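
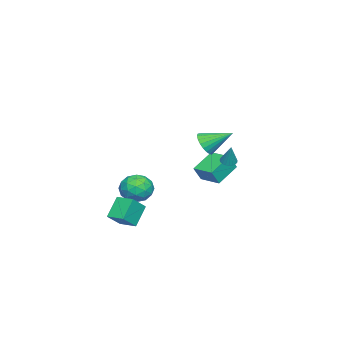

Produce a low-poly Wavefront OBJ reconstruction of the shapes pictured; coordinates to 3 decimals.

v 2.363 -3.091 -1.88
v 3.328 -3.49 -0.979
v 2.723 -1.962 -1.766
v 3.689 -2.362 -0.865
v 3.391 -3.298 -3.075
v 4.357 -3.698 -2.174
v 3.752 -2.17 -2.961
v 4.717 -2.569 -2.06
v -5.109 -0.192 -0.837
v -4.579 -0.486 0.187
v -4.463 1.183 -0.777
v -3.933 0.889 0.247
v -3.667 -0.829 -1.767
v -3.137 -1.123 -0.743
v -3.021 0.546 -1.707
v -2.491 0.252 -0.683
v -0.962 1.811 1.065
v -0.476 1.785 0.882
v -0.458 2.129 2.355
v -0.525 1.993 0.85
v -0.649 2.17 0.855
v -0.828 2.284 0.896
v -1.029 2.317 0.967
v -1.219 2.263 1.055
v -1.365 2.13 1.144
v -1.44 1.942 1.22
v -1.433 1.732 1.269
v -1.345 1.535 1.283
v -1.19 1.386 1.259
v -0.995 1.311 1.202
v -0.795 1.322 1.121
v -0.624 1.417 1.031
v -0.511 1.581 0.946
v 1.048 1.054 3.012
v 1.538 1.489 2.439
v 0.772 2.626 3.968
v 1.208 1.519 2.294
v 0.851 1.47 2.273
v 0.527 1.348 2.38
v 0.293 1.176 2.595
v 0.19 0.982 2.883
v 0.235 0.801 3.193
v 0.421 0.664 3.472
v 0.715 0.595 3.671
v 1.066 0.604 3.756
v 1.415 0.692 3.712
v 1.7 0.842 3.547
v 1.872 1.029 3.29
v 1.901 1.221 2.984
v 1.783 1.383 2.683
v -0.434 -3.267 -1.245
v 0.154 -4.08 -1.753
v -1.934 -3.8 -2.127
v -1.346 -4.613 -2.635
v -1.552 -4.674 -1.531
v -0.624 -4.345 -0.986
v -1.156 -3.535 -2.894
v -0.228 -3.206 -2.349
v -0.292 -4.246 -2.773
v -0.537 -4.95 -1.93
v -1.243 -2.93 -1.95
v -1.488 -3.634 -1.107
v -0.008 -3.627 -1.422
v -1.772 -4.253 -2.458
v -1.893 -4.289 -1.809
v -1.547 -4.767 -2.108
v -0.466 -3.782 -0.971
v -0.12 -4.26 -1.269
v -1.123 -4.609 -1.139
v -1.66 -3.62 -2.611
v -1.314 -4.098 -2.909
v -0.233 -3.113 -1.772
v 0.113 -3.591 -2.071
v -0.657 -3.271 -2.741
v 0.075 -4.202 -2.32
v -0.807 -4.516 -2.838
v -0.695 -3.882 -2.99
v -0.149 -3.688 -2.67
v -0.069 -4.616 -1.824
v -0.951 -4.929 -2.343
v -1.072 -4.965 -1.694
v -0.526 -4.772 -1.373
v -0.331 -4.714 -2.424
v -0.829 -2.951 -1.537
v -1.711 -3.264 -2.056
v -1.254 -3.108 -2.507
v -0.708 -2.915 -2.186
v -0.973 -3.364 -1.042
v -1.855 -3.678 -1.56
v -1.631 -4.192 -1.21
v -1.085 -3.998 -0.89
v -1.449 -3.166 -1.456
f 2 4 1
f 5 2 1
f 1 4 3
f 3 5 1
f 2 8 4
f 6 2 5
f 6 8 2
f 4 8 3
f 7 5 3
f 3 8 7
f 7 6 5
f 8 6 7
f 10 12 9
f 13 10 9
f 9 12 11
f 11 13 9
f 10 16 12
f 14 10 13
f 14 16 10
f 12 16 11
f 15 13 11
f 11 16 15
f 15 14 13
f 16 14 15
f 18 17 20
f 18 20 19
f 20 17 21
f 20 21 19
f 21 17 22
f 21 22 19
f 22 17 23
f 22 23 19
f 23 17 24
f 23 24 19
f 24 17 25
f 24 25 19
f 25 17 26
f 25 26 19
f 26 17 27
f 26 27 19
f 27 17 28
f 27 28 19
f 28 17 29
f 28 29 19
f 29 17 30
f 29 30 19
f 30 17 31
f 30 31 19
f 31 17 32
f 31 32 19
f 32 17 33
f 32 33 19
f 33 17 18
f 33 18 19
f 35 34 37
f 35 37 36
f 37 34 38
f 37 38 36
f 38 34 39
f 38 39 36
f 39 34 40
f 39 40 36
f 40 34 41
f 40 41 36
f 41 34 42
f 41 42 36
f 42 34 43
f 42 43 36
f 43 34 44
f 43 44 36
f 44 34 45
f 44 45 36
f 45 34 46
f 45 46 36
f 46 34 47
f 46 47 36
f 47 34 48
f 47 48 36
f 48 34 49
f 48 49 36
f 49 34 50
f 49 50 36
f 50 34 35
f 50 35 36
f 51 88 67
f 88 62 91
f 67 91 56
f 88 91 67
f 51 67 63
f 67 56 68
f 63 68 52
f 67 68 63
f 51 63 72
f 63 52 73
f 72 73 58
f 63 73 72
f 51 72 84
f 72 58 87
f 84 87 61
f 72 87 84
f 51 84 88
f 84 61 92
f 88 92 62
f 84 92 88
f 52 68 79
f 68 56 82
f 79 82 60
f 68 82 79
f 56 91 69
f 91 62 90
f 69 90 55
f 91 90 69
f 62 92 89
f 92 61 85
f 89 85 53
f 92 85 89
f 61 87 86
f 87 58 74
f 86 74 57
f 87 74 86
f 58 73 78
f 73 52 75
f 78 75 59
f 73 75 78
f 54 80 66
f 80 60 81
f 66 81 55
f 80 81 66
f 54 66 64
f 66 55 65
f 64 65 53
f 66 65 64
f 54 64 71
f 64 53 70
f 71 70 57
f 64 70 71
f 54 71 76
f 71 57 77
f 76 77 59
f 71 77 76
f 54 76 80
f 76 59 83
f 80 83 60
f 76 83 80
f 55 81 69
f 81 60 82
f 69 82 56
f 81 82 69
f 53 65 89
f 65 55 90
f 89 90 62
f 65 90 89
f 57 70 86
f 70 53 85
f 86 85 61
f 70 85 86
f 59 77 78
f 77 57 74
f 78 74 58
f 77 74 78
f 60 83 79
f 83 59 75
f 79 75 52
f 83 75 79



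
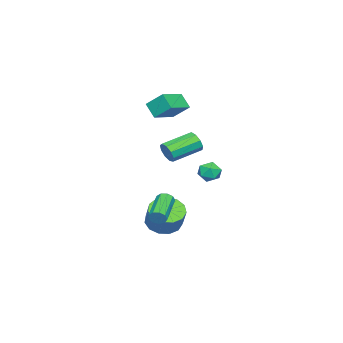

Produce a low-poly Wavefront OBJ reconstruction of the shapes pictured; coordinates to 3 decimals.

v -1.459 -2.746 0.084
v -1.118 -2.603 0.689
v -2.579 -1.532 1.262
v -2.921 -1.674 0.656
v -1.006 -2.271 0.353
v -2.467 -1.2 0.926
v -1.106 -2.161 -0.109
v -2.567 -1.089 0.464
v -1.372 -2.324 -0.481
v -2.833 -1.253 0.092
v -1.679 -2.685 -0.589
v -3.14 -1.614 -0.016
v -1.883 -3.074 -0.382
v -3.344 -2.003 0.19
v -1.889 -3.309 0.043
v -3.35 -2.238 0.615
v -1.694 -3.281 0.487
v -3.155 -2.21 1.059
v -1.39 -3.002 0.742
v -2.851 -1.931 1.315
v 1.533 -1.473 -3.769
v 2.433 -1.865 -4.082
v 3.087 -1.32 -2.883
v 2.187 -0.927 -2.571
v 2.4 -1.331 -4.307
v 3.054 -0.786 -3.108
v 2.093 -0.842 -4.361
v 2.746 -0.297 -3.163
v 1.607 -0.553 -4.228
v 2.261 -0.008 -3.029
v 1.098 -0.556 -3.949
v 1.752 -0.011 -2.75
v 0.727 -0.85 -3.613
v 1.381 -0.305 -2.414
v 0.612 -1.342 -3.327
v 1.266 -0.797 -2.128
v 0.79 -1.875 -3.181
v 1.443 -1.33 -1.982
v 1.203 -2.28 -3.222
v 1.857 -1.735 -2.023
v 1.721 -2.429 -3.437
v 2.375 -1.884 -2.238
v 2.18 -2.274 -3.757
v 2.833 -1.729 -2.559
v 1.293 1.668 -0.101
v 1.986 1.712 0.109
v 1.134 0.748 0.611
v 1.827 0.792 0.821
v 1.356 1.309 1.015
v 1.454 1.877 0.574
v 1.666 0.583 0.146
v 1.764 1.151 -0.295
v 2.216 1.041 0.262
v 2.025 1.49 0.799
v 1.095 0.97 -0.079
v 0.904 1.419 0.458
v 4.521 -0.326 -2.178
v 4.719 -0.499 -1.741
v 2.936 -0.927 -1.105
v 2.739 -0.754 -1.542
v 4.647 -0.159 -1.713
v 2.865 -0.586 -1.077
v 4.516 0.103 -1.903
v 2.734 -0.324 -1.267
v 4.388 0.164 -2.222
v 2.606 -0.263 -1.585
v 4.322 -0.004 -2.52
v 2.54 -0.432 -1.883
v 4.349 -0.323 -2.658
v 2.567 -0.751 -2.022
v 4.457 -0.644 -2.572
v 2.674 -1.071 -1.936
v 4.594 -0.816 -2.302
v 2.812 -1.243 -1.665
v 4.698 -0.759 -1.973
v 2.916 -1.186 -1.337
v -4.259 -4.262 2.723
v -4.259 -3.227 3.605
v -3.918 -3.57 1.911
v -3.919 -2.535 2.793
v -2.601 -4.605 3.127
v -2.602 -3.57 4.009
v -2.261 -3.913 2.315
v -2.261 -2.878 3.197
f 2 1 5
f 2 5 3
f 3 5 6
f 3 6 4
f 5 1 7
f 5 7 6
f 6 7 8
f 6 8 4
f 7 1 9
f 7 9 8
f 8 9 10
f 8 10 4
f 9 1 11
f 9 11 10
f 10 11 12
f 10 12 4
f 11 1 13
f 11 13 12
f 12 13 14
f 12 14 4
f 13 1 15
f 13 15 14
f 14 15 16
f 14 16 4
f 15 1 17
f 15 17 16
f 16 17 18
f 16 18 4
f 17 1 19
f 17 19 18
f 18 19 20
f 18 20 4
f 19 1 2
f 19 2 20
f 20 2 3
f 20 3 4
f 22 21 25
f 22 25 23
f 23 25 26
f 23 26 24
f 25 21 27
f 25 27 26
f 26 27 28
f 26 28 24
f 27 21 29
f 27 29 28
f 28 29 30
f 28 30 24
f 29 21 31
f 29 31 30
f 30 31 32
f 30 32 24
f 31 21 33
f 31 33 32
f 32 33 34
f 32 34 24
f 33 21 35
f 33 35 34
f 34 35 36
f 34 36 24
f 35 21 37
f 35 37 36
f 36 37 38
f 36 38 24
f 37 21 39
f 37 39 38
f 38 39 40
f 38 40 24
f 39 21 41
f 39 41 40
f 40 41 42
f 40 42 24
f 41 21 43
f 41 43 42
f 42 43 44
f 42 44 24
f 43 21 22
f 43 22 44
f 44 22 23
f 44 23 24
f 45 56 50
f 45 50 46
f 45 46 52
f 45 52 55
f 45 55 56
f 46 50 54
f 50 56 49
f 56 55 47
f 55 52 51
f 52 46 53
f 48 54 49
f 48 49 47
f 48 47 51
f 48 51 53
f 48 53 54
f 49 54 50
f 47 49 56
f 51 47 55
f 53 51 52
f 54 53 46
f 58 57 61
f 58 61 59
f 59 61 62
f 59 62 60
f 61 57 63
f 61 63 62
f 62 63 64
f 62 64 60
f 63 57 65
f 63 65 64
f 64 65 66
f 64 66 60
f 65 57 67
f 65 67 66
f 66 67 68
f 66 68 60
f 67 57 69
f 67 69 68
f 68 69 70
f 68 70 60
f 69 57 71
f 69 71 70
f 70 71 72
f 70 72 60
f 71 57 73
f 71 73 72
f 72 73 74
f 72 74 60
f 73 57 75
f 73 75 74
f 74 75 76
f 74 76 60
f 75 57 58
f 75 58 76
f 76 58 59
f 76 59 60
f 78 80 77
f 81 78 77
f 77 80 79
f 79 81 77
f 78 84 80
f 82 78 81
f 82 84 78
f 80 84 79
f 83 81 79
f 79 84 83
f 83 82 81
f 84 82 83



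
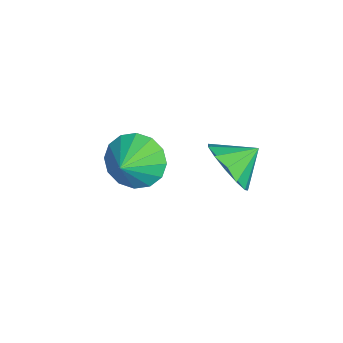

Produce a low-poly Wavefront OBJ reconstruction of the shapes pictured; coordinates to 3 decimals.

v 0.97 -2.776 -3.968
v 1.491 -2.715 -4.772
v 2.01 -3.004 -3.312
v 1.479 -2.253 -4.592
v 1.331 -1.93 -4.244
v 1.086 -1.834 -3.823
v 0.81 -1.99 -3.44
v 0.577 -2.357 -3.199
v 0.45 -2.836 -3.164
v 0.461 -3.299 -3.344
v 0.61 -3.621 -3.692
v 0.855 -3.717 -4.113
v 1.131 -3.561 -4.496
v 1.364 -3.194 -4.737
v 2.965 0.174 -1.708
v 3.651 0.2 -1.095
v 2.475 0.946 -1.192
v 3.779 0.533 -1.471
v 3.648 0.751 -1.923
v 3.301 0.787 -2.306
v 2.847 0.628 -2.499
v 2.431 0.324 -2.441
v 2.184 -0.027 -2.15
v 2.185 -0.314 -1.719
v 2.434 -0.446 -1.284
v 2.852 -0.382 -0.984
v 3.305 -0.141 -0.913
f 2 1 4
f 2 4 3
f 4 1 5
f 4 5 3
f 5 1 6
f 5 6 3
f 6 1 7
f 6 7 3
f 7 1 8
f 7 8 3
f 8 1 9
f 8 9 3
f 9 1 10
f 9 10 3
f 10 1 11
f 10 11 3
f 11 1 12
f 11 12 3
f 12 1 13
f 12 13 3
f 13 1 14
f 13 14 3
f 14 1 2
f 14 2 3
f 16 15 18
f 16 18 17
f 18 15 19
f 18 19 17
f 19 15 20
f 19 20 17
f 20 15 21
f 20 21 17
f 21 15 22
f 21 22 17
f 22 15 23
f 22 23 17
f 23 15 24
f 23 24 17
f 24 15 25
f 24 25 17
f 25 15 26
f 25 26 17
f 26 15 27
f 26 27 17
f 27 15 16
f 27 16 17



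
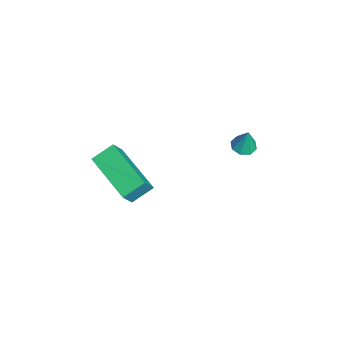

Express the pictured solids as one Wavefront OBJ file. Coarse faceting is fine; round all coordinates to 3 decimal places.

v 0.163 -2.996 1.791
v 0.722 -3.361 2.788
v -0.175 -2.139 2.294
v 0.384 -2.503 3.291
v 1.976 -1.917 1.169
v 2.535 -2.281 2.166
v 1.638 -1.059 1.672
v 2.197 -1.424 2.669
v -0.031 2.579 2.299
v 0.443 2.786 2.181
v 0.171 2.721 3.361
v 0.151 3.066 2.199
v -0.248 3.062 2.275
v -0.519 2.774 2.366
v -0.504 2.372 2.417
v -0.212 2.091 2.399
v 0.186 2.096 2.323
v 0.457 2.383 2.233
f 2 4 1
f 5 2 1
f 1 4 3
f 3 5 1
f 2 8 4
f 6 2 5
f 6 8 2
f 4 8 3
f 7 5 3
f 3 8 7
f 7 6 5
f 8 6 7
f 10 9 12
f 10 12 11
f 12 9 13
f 12 13 11
f 13 9 14
f 13 14 11
f 14 9 15
f 14 15 11
f 15 9 16
f 15 16 11
f 16 9 17
f 16 17 11
f 17 9 18
f 17 18 11
f 18 9 10
f 18 10 11



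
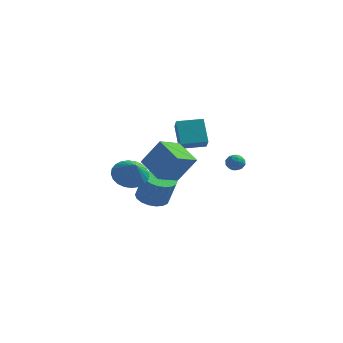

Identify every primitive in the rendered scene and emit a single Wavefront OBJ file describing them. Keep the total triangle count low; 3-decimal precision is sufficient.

v 2.651 3.927 0.747
v 3.019 4.338 0.42
v 3.321 3.162 0.54
v 3.689 3.573 0.213
v 3.639 3.625 0.85
v 3.225 4.098 0.978
v 3.115 3.402 -0.018
v 2.701 3.875 0.11
v 3.306 4.013 -0.053
v 3.629 4.151 0.483
v 2.711 3.349 0.477
v 3.034 3.487 1.013
v 2.776 4.2 0.602
v 3.564 3.3 0.358
v 3.534 3.331 0.733
v 3.75 3.572 0.54
v 2.897 4.059 0.93
v 3.114 4.3 0.737
v 3.478 3.881 0.99
v 3.226 3.2 0.223
v 3.443 3.441 0.03
v 2.59 3.928 0.42
v 2.806 4.169 0.227
v 2.862 3.619 -0.03
v 3.161 4.25 0.131
v 3.555 3.8 0.01
v 3.218 3.7 -0.126
v 2.975 3.978 -0.051
v 3.351 4.331 0.446
v 3.745 3.882 0.325
v 3.716 3.912 0.699
v 3.472 4.19 0.775
v 3.52 4.141 0.168
v 2.595 3.618 0.635
v 2.989 3.169 0.514
v 2.868 3.31 0.185
v 2.624 3.588 0.261
v 2.785 3.7 0.95
v 3.179 3.25 0.829
v 3.365 3.522 1.011
v 3.122 3.8 1.086
v 2.82 3.359 0.792
v -0.84 0.42 -1.663
v 0.001 -0.059 -2.016
v 0.601 -0.279 -0.29
v -0.24 0.2 0.063
v 0.131 0.38 -2.005
v 0.731 0.161 -0.28
v 0.068 0.827 -1.927
v 0.668 0.608 -0.201
v -0.174 1.194 -1.796
v 0.426 0.975 -0.071
v -0.548 1.407 -1.639
v 0.052 1.188 0.087
v -0.98 1.425 -1.486
v -0.38 1.205 0.239
v -1.384 1.243 -1.369
v -0.784 1.024 0.357
v -1.681 0.899 -1.31
v -1.081 0.679 0.416
v -1.811 0.459 -1.32
v -1.211 0.24 0.405
v -1.748 0.012 -1.399
v -1.148 -0.207 0.327
v -1.506 -0.355 -1.529
v -0.906 -0.574 0.196
v -1.132 -0.568 -1.687
v -0.532 -0.787 0.039
v -0.7 -0.585 -1.839
v -0.1 -0.805 -0.114
v -0.296 -0.404 -1.957
v 0.304 -0.623 -0.231
v -0.848 -3.035 1.594
v -0.145 -2.211 1.782
v -0.192 -3.845 2.686
v -0.466 -2.11 2.049
v -0.845 -2.15 2.247
v -1.224 -2.325 2.345
v -1.546 -2.609 2.329
v -1.762 -2.957 2.201
v -1.839 -3.317 1.981
v -1.765 -3.634 1.701
v -1.551 -3.86 1.405
v -1.231 -3.961 1.138
v -0.852 -3.92 0.94
v -0.473 -3.745 0.842
v -0.151 -3.462 0.858
v 0.065 -3.114 0.986
v 0.142 -2.754 1.207
v 0.068 -2.437 1.486
v -0.602 3.592 3.021
v -0.217 2.804 3.749
v 0.831 4.384 3.122
v 1.216 3.596 3.85
v 0.044 2.604 1.61
v 0.429 1.816 2.338
v 1.477 3.396 1.711
v 1.862 2.608 2.439
v 1.657 -5.23 2.435
v 0.299 -4.314 3.204
v 2.284 -3.808 1.85
v 0.926 -2.892 2.619
v 2.714 -5.028 4.061
v 1.356 -4.112 4.83
v 3.341 -3.606 3.476
v 1.983 -2.69 4.245
f 1 38 17
f 38 12 41
f 17 41 6
f 38 41 17
f 1 17 13
f 17 6 18
f 13 18 2
f 17 18 13
f 1 13 22
f 13 2 23
f 22 23 8
f 13 23 22
f 1 22 34
f 22 8 37
f 34 37 11
f 22 37 34
f 1 34 38
f 34 11 42
f 38 42 12
f 34 42 38
f 2 18 29
f 18 6 32
f 29 32 10
f 18 32 29
f 6 41 19
f 41 12 40
f 19 40 5
f 41 40 19
f 12 42 39
f 42 11 35
f 39 35 3
f 42 35 39
f 11 37 36
f 37 8 24
f 36 24 7
f 37 24 36
f 8 23 28
f 23 2 25
f 28 25 9
f 23 25 28
f 4 30 16
f 30 10 31
f 16 31 5
f 30 31 16
f 4 16 14
f 16 5 15
f 14 15 3
f 16 15 14
f 4 14 21
f 14 3 20
f 21 20 7
f 14 20 21
f 4 21 26
f 21 7 27
f 26 27 9
f 21 27 26
f 4 26 30
f 26 9 33
f 30 33 10
f 26 33 30
f 5 31 19
f 31 10 32
f 19 32 6
f 31 32 19
f 3 15 39
f 15 5 40
f 39 40 12
f 15 40 39
f 7 20 36
f 20 3 35
f 36 35 11
f 20 35 36
f 9 27 28
f 27 7 24
f 28 24 8
f 27 24 28
f 10 33 29
f 33 9 25
f 29 25 2
f 33 25 29
f 44 43 47
f 44 47 45
f 45 47 48
f 45 48 46
f 47 43 49
f 47 49 48
f 48 49 50
f 48 50 46
f 49 43 51
f 49 51 50
f 50 51 52
f 50 52 46
f 51 43 53
f 51 53 52
f 52 53 54
f 52 54 46
f 53 43 55
f 53 55 54
f 54 55 56
f 54 56 46
f 55 43 57
f 55 57 56
f 56 57 58
f 56 58 46
f 57 43 59
f 57 59 58
f 58 59 60
f 58 60 46
f 59 43 61
f 59 61 60
f 60 61 62
f 60 62 46
f 61 43 63
f 61 63 62
f 62 63 64
f 62 64 46
f 63 43 65
f 63 65 64
f 64 65 66
f 64 66 46
f 65 43 67
f 65 67 66
f 66 67 68
f 66 68 46
f 67 43 69
f 67 69 68
f 68 69 70
f 68 70 46
f 69 43 71
f 69 71 70
f 70 71 72
f 70 72 46
f 71 43 44
f 71 44 72
f 72 44 45
f 72 45 46
f 74 73 76
f 74 76 75
f 76 73 77
f 76 77 75
f 77 73 78
f 77 78 75
f 78 73 79
f 78 79 75
f 79 73 80
f 79 80 75
f 80 73 81
f 80 81 75
f 81 73 82
f 81 82 75
f 82 73 83
f 82 83 75
f 83 73 84
f 83 84 75
f 84 73 85
f 84 85 75
f 85 73 86
f 85 86 75
f 86 73 87
f 86 87 75
f 87 73 88
f 87 88 75
f 88 73 89
f 88 89 75
f 89 73 90
f 89 90 75
f 90 73 74
f 90 74 75
f 92 94 91
f 95 92 91
f 91 94 93
f 93 95 91
f 92 98 94
f 96 92 95
f 96 98 92
f 94 98 93
f 97 95 93
f 93 98 97
f 97 96 95
f 98 96 97
f 100 102 99
f 103 100 99
f 99 102 101
f 101 103 99
f 100 106 102
f 104 100 103
f 104 106 100
f 102 106 101
f 105 103 101
f 101 106 105
f 105 104 103
f 106 104 105



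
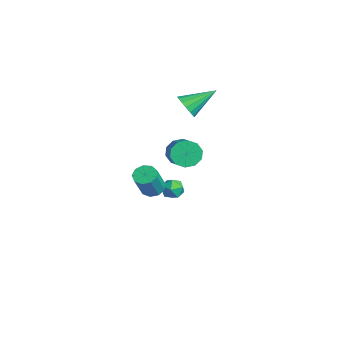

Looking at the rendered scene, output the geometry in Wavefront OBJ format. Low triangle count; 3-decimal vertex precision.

v -3.839 1.275 2.759
v -3.366 1.62 2.129
v -3.801 3.085 3.781
v -3.788 1.696 2.011
v -4.224 1.659 2.093
v -4.557 1.519 2.353
v -4.698 1.314 2.722
v -4.608 1.098 3.101
v -4.313 0.929 3.388
v -3.891 0.853 3.507
v -3.455 0.89 3.425
v -3.122 1.03 3.165
v -2.981 1.235 2.796
v -3.07 1.451 2.417
v 3.16 -3 1.39
v 3.641 -2.505 1.396
v 4.281 -3.145 2.917
v 3.8 -3.64 2.91
v 3.253 -2.356 1.621
v 3.893 -2.997 3.142
v 2.822 -2.509 1.738
v 3.462 -3.15 3.259
v 2.549 -2.891 1.692
v 3.189 -3.532 3.213
v 2.562 -3.324 1.504
v 3.202 -3.965 3.025
v 2.855 -3.605 1.263
v 3.495 -4.246 2.784
v 3.29 -3.603 1.081
v 3.93 -4.244 2.602
v 3.664 -3.318 1.043
v 4.305 -3.959 2.564
v 3.803 -2.885 1.167
v 4.443 -3.525 2.688
v -0.567 -0.115 1.258
v -0.127 0.23 0.54
v 1.286 0.02 1.303
v 0.847 -0.325 2.022
v -0.252 0.654 0.887
v 1.161 0.444 1.651
v -0.497 0.785 1.376
v 0.917 0.574 2.14
v -0.768 0.572 1.82
v 0.645 0.361 2.584
v -0.963 0.096 2.05
v 0.45 -0.114 2.813
v -1.006 -0.46 1.977
v 0.407 -0.67 2.74
v -0.881 -0.884 1.629
v 0.532 -1.094 2.393
v -0.637 -1.014 1.14
v 0.777 -1.225 1.904
v -0.365 -0.801 0.696
v 1.048 -1.012 1.46
v -0.17 -0.326 0.467
v 1.243 -0.536 1.23
v -1.668 0.224 -1.86
v -1.258 0.283 -2.506
v -1.482 -1.003 -1.854
v -1.072 -0.944 -2.5
v -0.796 -0.659 -1.843
v -0.911 0.099 -1.847
v -1.829 -0.819 -2.513
v -1.944 -0.061 -2.517
v -1.358 -0.362 -2.91
v -0.719 -0.263 -2.496
v -2.021 -0.457 -1.864
v -1.382 -0.358 -1.45
f 2 1 4
f 2 4 3
f 4 1 5
f 4 5 3
f 5 1 6
f 5 6 3
f 6 1 7
f 6 7 3
f 7 1 8
f 7 8 3
f 8 1 9
f 8 9 3
f 9 1 10
f 9 10 3
f 10 1 11
f 10 11 3
f 11 1 12
f 11 12 3
f 12 1 13
f 12 13 3
f 13 1 14
f 13 14 3
f 14 1 2
f 14 2 3
f 16 15 19
f 16 19 17
f 17 19 20
f 17 20 18
f 19 15 21
f 19 21 20
f 20 21 22
f 20 22 18
f 21 15 23
f 21 23 22
f 22 23 24
f 22 24 18
f 23 15 25
f 23 25 24
f 24 25 26
f 24 26 18
f 25 15 27
f 25 27 26
f 26 27 28
f 26 28 18
f 27 15 29
f 27 29 28
f 28 29 30
f 28 30 18
f 29 15 31
f 29 31 30
f 30 31 32
f 30 32 18
f 31 15 33
f 31 33 32
f 32 33 34
f 32 34 18
f 33 15 16
f 33 16 34
f 34 16 17
f 34 17 18
f 36 35 39
f 36 39 37
f 37 39 40
f 37 40 38
f 39 35 41
f 39 41 40
f 40 41 42
f 40 42 38
f 41 35 43
f 41 43 42
f 42 43 44
f 42 44 38
f 43 35 45
f 43 45 44
f 44 45 46
f 44 46 38
f 45 35 47
f 45 47 46
f 46 47 48
f 46 48 38
f 47 35 49
f 47 49 48
f 48 49 50
f 48 50 38
f 49 35 51
f 49 51 50
f 50 51 52
f 50 52 38
f 51 35 53
f 51 53 52
f 52 53 54
f 52 54 38
f 53 35 55
f 53 55 54
f 54 55 56
f 54 56 38
f 55 35 36
f 55 36 56
f 56 36 37
f 56 37 38
f 57 68 62
f 57 62 58
f 57 58 64
f 57 64 67
f 57 67 68
f 58 62 66
f 62 68 61
f 68 67 59
f 67 64 63
f 64 58 65
f 60 66 61
f 60 61 59
f 60 59 63
f 60 63 65
f 60 65 66
f 61 66 62
f 59 61 68
f 63 59 67
f 65 63 64
f 66 65 58



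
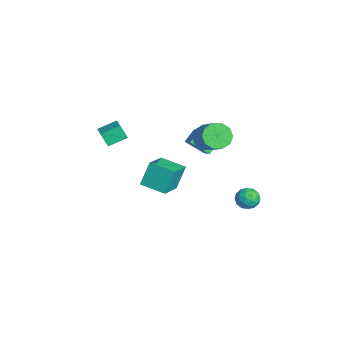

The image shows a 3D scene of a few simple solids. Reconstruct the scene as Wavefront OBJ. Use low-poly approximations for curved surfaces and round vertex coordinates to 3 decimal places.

v 0.423 1.645 2.965
v 0.983 1.797 2.252
v 2.518 2.006 3.501
v 1.957 1.855 4.215
v 0.776 2.298 2.422
v 2.311 2.507 3.671
v 0.434 2.55 2.8
v 1.969 2.759 4.049
v 0.088 2.457 3.241
v 1.622 2.666 4.49
v -0.131 2.053 3.577
v 1.404 2.262 4.826
v -0.138 1.494 3.679
v 1.397 1.703 4.928
v 0.069 0.993 3.509
v 1.604 1.202 4.758
v 0.411 0.741 3.131
v 1.946 0.95 4.38
v 0.758 0.834 2.69
v 2.292 1.043 3.939
v 0.976 1.238 2.354
v 2.511 1.447 3.603
v -4.283 -3.947 1.17
v -3.04 -3.994 1.641
v -4.415 -2.73 1.638
v -3.172 -2.777 2.109
v -3.928 -3.563 0.271
v -2.685 -3.61 0.742
v -4.06 -2.346 0.739
v -2.817 -2.393 1.21
v 3.21 3.086 0.107
v 3.644 3.577 0.526
v 4.236 2.723 -0.526
v 4.67 3.214 -0.107
v 4.359 2.585 0.229
v 3.725 2.809 0.621
v 4.155 3.491 -0.621
v 3.521 3.715 -0.229
v 4.228 3.827 0.077
v 4.353 3.267 0.602
v 3.527 3.033 -0.602
v 3.652 2.473 -0.077
v 3.337 3.364 0.372
v 4.543 2.936 -0.372
v 4.36 2.566 -0.175
v 4.615 2.855 0.072
v 3.385 2.912 0.427
v 3.639 3.201 0.674
v 4.06 2.617 0.5
v 4.241 3.099 -0.674
v 4.495 3.388 -0.427
v 3.265 3.445 -0.072
v 3.52 3.734 0.175
v 3.82 3.683 -0.5
v 3.935 3.799 0.355
v 4.538 3.586 -0.017
v 4.236 3.748 -0.32
v 3.863 3.881 -0.09
v 4.009 3.47 0.664
v 4.612 3.257 0.291
v 4.429 2.887 0.489
v 4.056 3.019 0.719
v 4.352 3.617 0.399
v 3.268 3.043 -0.291
v 3.871 2.83 -0.664
v 3.824 3.281 -0.719
v 3.451 3.413 -0.489
v 3.342 2.714 0.017
v 3.945 2.501 -0.355
v 4.017 2.419 0.09
v 3.644 2.552 0.32
v 3.528 2.683 -0.399
v -3.109 -1.628 -3.479
v -3.563 -0.926 -1.931
v -4.689 -0.559 -4.427
v -5.143 0.143 -2.878
v -2.057 -0.323 -3.762
v -2.511 0.379 -2.213
v -3.637 0.746 -4.709
v -4.091 1.448 -3.161
v -3.999 1.352 -0.688
v -4.512 2.048 -0.092
v -3.636 2.47 -1.683
v -4.149 3.166 -1.087
v -3.251 1.514 -0.233
v -3.764 2.21 0.363
v -2.888 2.632 -1.228
v -3.401 3.328 -0.632
f 2 1 5
f 2 5 3
f 3 5 6
f 3 6 4
f 5 1 7
f 5 7 6
f 6 7 8
f 6 8 4
f 7 1 9
f 7 9 8
f 8 9 10
f 8 10 4
f 9 1 11
f 9 11 10
f 10 11 12
f 10 12 4
f 11 1 13
f 11 13 12
f 12 13 14
f 12 14 4
f 13 1 15
f 13 15 14
f 14 15 16
f 14 16 4
f 15 1 17
f 15 17 16
f 16 17 18
f 16 18 4
f 17 1 19
f 17 19 18
f 18 19 20
f 18 20 4
f 19 1 21
f 19 21 20
f 20 21 22
f 20 22 4
f 21 1 2
f 21 2 22
f 22 2 3
f 22 3 4
f 24 26 23
f 27 24 23
f 23 26 25
f 25 27 23
f 24 30 26
f 28 24 27
f 28 30 24
f 26 30 25
f 29 27 25
f 25 30 29
f 29 28 27
f 30 28 29
f 31 68 47
f 68 42 71
f 47 71 36
f 68 71 47
f 31 47 43
f 47 36 48
f 43 48 32
f 47 48 43
f 31 43 52
f 43 32 53
f 52 53 38
f 43 53 52
f 31 52 64
f 52 38 67
f 64 67 41
f 52 67 64
f 31 64 68
f 64 41 72
f 68 72 42
f 64 72 68
f 32 48 59
f 48 36 62
f 59 62 40
f 48 62 59
f 36 71 49
f 71 42 70
f 49 70 35
f 71 70 49
f 42 72 69
f 72 41 65
f 69 65 33
f 72 65 69
f 41 67 66
f 67 38 54
f 66 54 37
f 67 54 66
f 38 53 58
f 53 32 55
f 58 55 39
f 53 55 58
f 34 60 46
f 60 40 61
f 46 61 35
f 60 61 46
f 34 46 44
f 46 35 45
f 44 45 33
f 46 45 44
f 34 44 51
f 44 33 50
f 51 50 37
f 44 50 51
f 34 51 56
f 51 37 57
f 56 57 39
f 51 57 56
f 34 56 60
f 56 39 63
f 60 63 40
f 56 63 60
f 35 61 49
f 61 40 62
f 49 62 36
f 61 62 49
f 33 45 69
f 45 35 70
f 69 70 42
f 45 70 69
f 37 50 66
f 50 33 65
f 66 65 41
f 50 65 66
f 39 57 58
f 57 37 54
f 58 54 38
f 57 54 58
f 40 63 59
f 63 39 55
f 59 55 32
f 63 55 59
f 74 76 73
f 77 74 73
f 73 76 75
f 75 77 73
f 74 80 76
f 78 74 77
f 78 80 74
f 76 80 75
f 79 77 75
f 75 80 79
f 79 78 77
f 80 78 79
f 82 84 81
f 85 82 81
f 81 84 83
f 83 85 81
f 82 88 84
f 86 82 85
f 86 88 82
f 84 88 83
f 87 85 83
f 83 88 87
f 87 86 85
f 88 86 87



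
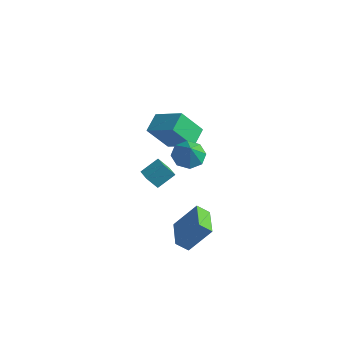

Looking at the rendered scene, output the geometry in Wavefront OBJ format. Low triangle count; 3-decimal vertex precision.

v -3.407 0.909 -4.62
v -3.827 0.399 -3.679
v -2.959 1.934 -3.864
v -3.379 1.423 -2.923
v -2.581 0.457 -4.497
v -3.001 -0.054 -3.556
v -2.133 1.481 -3.741
v -2.553 0.971 -2.8
v -0.931 -2.356 3.146
v 0.837 -2.267 4.056
v -1.255 -1.221 3.665
v 0.512 -1.132 4.576
v -0.192 -1.448 1.624
v 1.575 -1.359 2.535
v -0.517 -0.313 2.144
v 1.251 -0.224 3.054
v 2.07 -2.572 -3.686
v 1.541 -3.041 -3.098
v 2.962 -1.67 -2.166
v 2.432 -2.139 -1.577
v 3.388 -3.981 -3.623
v 2.858 -4.45 -3.034
v 4.279 -3.079 -2.102
v 3.75 -3.548 -1.514
v 2.551 -3.011 3.353
v 3.41 -2.93 2.981
v 3.089 -3.509 4.487
v 3.208 -2.339 3.337
v 2.62 -2.141 3.702
v 1.992 -2.453 3.863
v 1.692 -3.092 3.725
v 1.895 -3.684 3.369
v 2.482 -3.882 3.004
v 3.11 -3.569 2.843
f 2 4 1
f 5 2 1
f 1 4 3
f 3 5 1
f 2 8 4
f 6 2 5
f 6 8 2
f 4 8 3
f 7 5 3
f 3 8 7
f 7 6 5
f 8 6 7
f 10 12 9
f 13 10 9
f 9 12 11
f 11 13 9
f 10 16 12
f 14 10 13
f 14 16 10
f 12 16 11
f 15 13 11
f 11 16 15
f 15 14 13
f 16 14 15
f 18 20 17
f 21 18 17
f 17 20 19
f 19 21 17
f 18 24 20
f 22 18 21
f 22 24 18
f 20 24 19
f 23 21 19
f 19 24 23
f 23 22 21
f 24 22 23
f 26 25 28
f 26 28 27
f 28 25 29
f 28 29 27
f 29 25 30
f 29 30 27
f 30 25 31
f 30 31 27
f 31 25 32
f 31 32 27
f 32 25 33
f 32 33 27
f 33 25 34
f 33 34 27
f 34 25 26
f 34 26 27



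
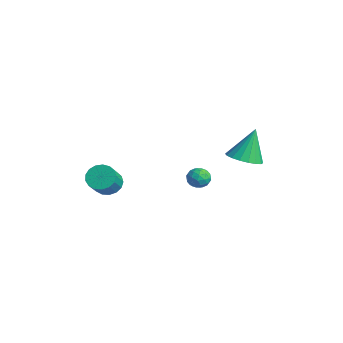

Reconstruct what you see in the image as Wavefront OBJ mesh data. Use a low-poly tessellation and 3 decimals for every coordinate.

v 2.677 -0.123 -1.014
v 3.262 0.06 -1.166
v 3.058 -0.94 -0.534
v 3.643 -0.757 -0.686
v 3.306 -0.425 -0.268
v 3.071 0.08 -0.565
v 3.249 -0.96 -1.135
v 3.014 -0.455 -1.432
v 3.615 -0.457 -1.241
v 3.65 -0.126 -0.705
v 2.67 -0.754 -0.995
v 2.705 -0.423 -0.459
v 2.936 0.04 -1.132
v 3.384 -0.92 -0.568
v 3.186 -0.725 -0.323
v 3.53 -0.617 -0.412
v 2.824 0.052 -0.778
v 3.167 0.16 -0.868
v 3.194 -0.125 -0.34
v 3.153 -1.04 -0.832
v 3.496 -0.932 -0.922
v 2.79 -0.263 -1.288
v 3.134 -0.155 -1.377
v 3.126 -0.755 -1.36
v 3.487 -0.156 -1.265
v 3.711 -0.636 -0.983
v 3.48 -0.756 -1.247
v 3.341 -0.459 -1.422
v 3.508 0.038 -0.95
v 3.732 -0.442 -0.668
v 3.534 -0.247 -0.423
v 3.396 0.05 -0.597
v 3.716 -0.266 -0.994
v 2.588 -0.438 -1.032
v 2.812 -0.918 -0.75
v 2.924 -0.93 -1.103
v 2.786 -0.633 -1.277
v 2.609 -0.244 -0.717
v 2.833 -0.724 -0.435
v 2.979 -0.421 -0.278
v 2.84 -0.124 -0.453
v 2.604 -0.614 -0.706
v -1.111 -3.159 -2.693
v -0.816 -3.621 -3.248
v -0.094 -4.343 -2.261
v -0.389 -3.881 -1.707
v -0.569 -3.342 -3.224
v 0.153 -4.064 -2.237
v -0.447 -3.02 -3.078
v 0.275 -3.743 -2.092
v -0.477 -2.731 -2.844
v 0.245 -3.453 -1.858
v -0.652 -2.539 -2.576
v 0.07 -3.262 -1.589
v -0.932 -2.49 -2.334
v -0.21 -3.212 -1.348
v -1.253 -2.594 -2.175
v -0.531 -3.316 -1.189
v -1.542 -2.827 -2.134
v -0.82 -3.549 -1.148
v -1.732 -3.136 -2.222
v -1.01 -3.858 -1.235
v -1.78 -3.45 -2.417
v -1.058 -4.173 -1.431
v -1.674 -3.698 -2.676
v -0.952 -4.421 -1.69
v -1.44 -3.822 -2.939
v -0.718 -4.545 -1.952
v -1.13 -3.794 -3.145
v -0.408 -4.517 -2.159
v 2.032 2.69 -0.955
v 2.983 2.798 -0.88
v 1.808 3.45 0.795
v 2.859 3.167 -1.056
v 2.571 3.442 -1.212
v 2.176 3.568 -1.317
v 1.753 3.52 -1.35
v 1.385 3.307 -1.305
v 1.145 2.973 -1.191
v 1.081 2.583 -1.029
v 1.205 2.214 -0.854
v 1.493 1.939 -0.698
v 1.887 1.813 -0.593
v 2.311 1.861 -0.559
v 2.679 2.074 -0.604
v 2.919 2.408 -0.719
f 1 38 17
f 38 12 41
f 17 41 6
f 38 41 17
f 1 17 13
f 17 6 18
f 13 18 2
f 17 18 13
f 1 13 22
f 13 2 23
f 22 23 8
f 13 23 22
f 1 22 34
f 22 8 37
f 34 37 11
f 22 37 34
f 1 34 38
f 34 11 42
f 38 42 12
f 34 42 38
f 2 18 29
f 18 6 32
f 29 32 10
f 18 32 29
f 6 41 19
f 41 12 40
f 19 40 5
f 41 40 19
f 12 42 39
f 42 11 35
f 39 35 3
f 42 35 39
f 11 37 36
f 37 8 24
f 36 24 7
f 37 24 36
f 8 23 28
f 23 2 25
f 28 25 9
f 23 25 28
f 4 30 16
f 30 10 31
f 16 31 5
f 30 31 16
f 4 16 14
f 16 5 15
f 14 15 3
f 16 15 14
f 4 14 21
f 14 3 20
f 21 20 7
f 14 20 21
f 4 21 26
f 21 7 27
f 26 27 9
f 21 27 26
f 4 26 30
f 26 9 33
f 30 33 10
f 26 33 30
f 5 31 19
f 31 10 32
f 19 32 6
f 31 32 19
f 3 15 39
f 15 5 40
f 39 40 12
f 15 40 39
f 7 20 36
f 20 3 35
f 36 35 11
f 20 35 36
f 9 27 28
f 27 7 24
f 28 24 8
f 27 24 28
f 10 33 29
f 33 9 25
f 29 25 2
f 33 25 29
f 44 43 47
f 44 47 45
f 45 47 48
f 45 48 46
f 47 43 49
f 47 49 48
f 48 49 50
f 48 50 46
f 49 43 51
f 49 51 50
f 50 51 52
f 50 52 46
f 51 43 53
f 51 53 52
f 52 53 54
f 52 54 46
f 53 43 55
f 53 55 54
f 54 55 56
f 54 56 46
f 55 43 57
f 55 57 56
f 56 57 58
f 56 58 46
f 57 43 59
f 57 59 58
f 58 59 60
f 58 60 46
f 59 43 61
f 59 61 60
f 60 61 62
f 60 62 46
f 61 43 63
f 61 63 62
f 62 63 64
f 62 64 46
f 63 43 65
f 63 65 64
f 64 65 66
f 64 66 46
f 65 43 67
f 65 67 66
f 66 67 68
f 66 68 46
f 67 43 69
f 67 69 68
f 68 69 70
f 68 70 46
f 69 43 44
f 69 44 70
f 70 44 45
f 70 45 46
f 72 71 74
f 72 74 73
f 74 71 75
f 74 75 73
f 75 71 76
f 75 76 73
f 76 71 77
f 76 77 73
f 77 71 78
f 77 78 73
f 78 71 79
f 78 79 73
f 79 71 80
f 79 80 73
f 80 71 81
f 80 81 73
f 81 71 82
f 81 82 73
f 82 71 83
f 82 83 73
f 83 71 84
f 83 84 73
f 84 71 85
f 84 85 73
f 85 71 86
f 85 86 73
f 86 71 72
f 86 72 73



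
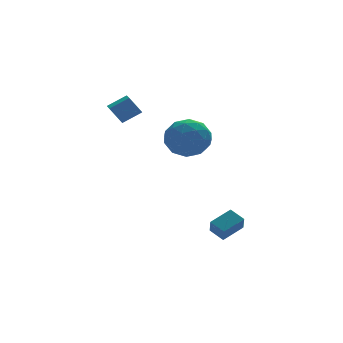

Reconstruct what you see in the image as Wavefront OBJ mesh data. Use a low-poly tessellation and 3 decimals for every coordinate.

v -0.183 3.484 2.279
v -0.746 3.668 3.182
v -0.053 4.3 2.194
v -0.616 4.483 3.098
v 0.756 3.397 2.882
v 0.193 3.58 3.786
v 0.886 4.212 2.798
v 0.323 4.396 3.701
v 1.727 1.148 0.916
v 2.254 1.888 1.665
v 1.926 -0.268 2.175
v 2.453 0.472 2.924
v 1.305 0.59 2.688
v 1.182 1.466 1.91
v 2.998 0.154 1.93
v 2.875 1.03 1.152
v 3.039 1.274 2.292
v 1.992 1.544 2.761
v 2.188 0.076 1.079
v 1.141 0.346 1.548
v 1.973 1.642 1.18
v 2.207 -0.022 2.66
v 1.532 0.047 2.521
v 1.842 0.482 2.962
v 1.343 1.394 1.324
v 1.652 1.829 1.764
v 1.095 1.066 2.365
v 2.528 -0.209 2.076
v 2.837 0.226 2.516
v 2.338 1.138 0.878
v 2.648 1.573 1.319
v 3.085 0.554 1.475
v 2.744 1.717 1.989
v 2.861 0.884 2.729
v 3.181 0.698 2.145
v 3.109 1.212 1.687
v 2.129 1.875 2.264
v 2.246 1.043 3.004
v 1.571 1.112 2.866
v 1.499 1.627 2.408
v 2.59 1.514 2.633
v 1.934 0.577 0.836
v 2.051 -0.255 1.576
v 2.681 -0.007 1.432
v 2.609 0.508 0.974
v 1.319 0.736 1.111
v 1.436 -0.097 1.851
v 1.071 0.408 2.153
v 0.999 0.922 1.695
v 1.59 0.106 1.207
v 3.106 -1.144 -3.905
v 2.941 -1.662 -3.162
v 2.709 -0.461 -3.517
v 2.544 -0.979 -2.775
v 4.216 -0.781 -3.405
v 4.051 -1.299 -2.663
v 3.819 -0.098 -3.018
v 3.654 -0.616 -2.275
f 2 4 1
f 5 2 1
f 1 4 3
f 3 5 1
f 2 8 4
f 6 2 5
f 6 8 2
f 4 8 3
f 7 5 3
f 3 8 7
f 7 6 5
f 8 6 7
f 9 46 25
f 46 20 49
f 25 49 14
f 46 49 25
f 9 25 21
f 25 14 26
f 21 26 10
f 25 26 21
f 9 21 30
f 21 10 31
f 30 31 16
f 21 31 30
f 9 30 42
f 30 16 45
f 42 45 19
f 30 45 42
f 9 42 46
f 42 19 50
f 46 50 20
f 42 50 46
f 10 26 37
f 26 14 40
f 37 40 18
f 26 40 37
f 14 49 27
f 49 20 48
f 27 48 13
f 49 48 27
f 20 50 47
f 50 19 43
f 47 43 11
f 50 43 47
f 19 45 44
f 45 16 32
f 44 32 15
f 45 32 44
f 16 31 36
f 31 10 33
f 36 33 17
f 31 33 36
f 12 38 24
f 38 18 39
f 24 39 13
f 38 39 24
f 12 24 22
f 24 13 23
f 22 23 11
f 24 23 22
f 12 22 29
f 22 11 28
f 29 28 15
f 22 28 29
f 12 29 34
f 29 15 35
f 34 35 17
f 29 35 34
f 12 34 38
f 34 17 41
f 38 41 18
f 34 41 38
f 13 39 27
f 39 18 40
f 27 40 14
f 39 40 27
f 11 23 47
f 23 13 48
f 47 48 20
f 23 48 47
f 15 28 44
f 28 11 43
f 44 43 19
f 28 43 44
f 17 35 36
f 35 15 32
f 36 32 16
f 35 32 36
f 18 41 37
f 41 17 33
f 37 33 10
f 41 33 37
f 52 54 51
f 55 52 51
f 51 54 53
f 53 55 51
f 52 58 54
f 56 52 55
f 56 58 52
f 54 58 53
f 57 55 53
f 53 58 57
f 57 56 55
f 58 56 57



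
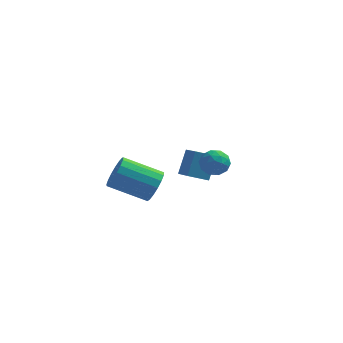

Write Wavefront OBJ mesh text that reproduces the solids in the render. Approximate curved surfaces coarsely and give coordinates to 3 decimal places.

v 1.542 2.782 -2.563
v 1.813 3.577 -1.393
v 0.941 4.204 -3.388
v 1.212 4.998 -2.218
v 2.508 2.982 -2.922
v 2.779 3.776 -1.752
v 1.907 4.403 -3.747
v 2.178 5.198 -2.577
v 0.643 -1.466 -0.544
v 0.955 -1.897 0.118
v -0.81 -1.906 0.946
v -1.123 -1.474 0.284
v 1.003 -1.508 0.225
v -0.762 -1.516 1.053
v 0.969 -1.108 0.155
v -0.797 -1.117 0.983
v 0.859 -0.791 -0.075
v -0.906 -0.8 0.753
v 0.7 -0.628 -0.412
v -1.065 -0.637 0.416
v 0.528 -0.657 -0.779
v -1.237 -0.666 0.048
v 0.382 -0.871 -1.093
v -1.383 -0.88 -0.265
v 0.296 -1.222 -1.281
v -1.469 -1.23 -0.453
v 0.289 -1.628 -1.3
v -1.476 -1.637 -0.472
v 0.363 -1.997 -1.146
v -1.402 -2.006 -0.318
v 0.501 -2.245 -0.854
v -1.264 -2.253 -0.026
v 0.672 -2.313 -0.491
v -1.094 -2.322 0.337
v 0.836 -2.188 -0.14
v -0.93 -2.197 0.688
v 2.536 -0.596 0.809
v 3.088 -0.383 0.389
v 3.212 -1.437 1.271
v 3.764 -1.224 0.851
v 3.534 -0.798 1.392
v 3.116 -0.279 1.106
v 3.184 -1.541 0.554
v 2.766 -1.022 0.268
v 3.488 -0.967 0.231
v 3.705 -0.508 0.749
v 2.595 -1.312 0.911
v 2.812 -0.853 1.429
v 2.752 -0.416 0.558
v 3.548 -1.404 1.102
v 3.413 -1.154 1.42
v 3.737 -1.028 1.173
v 2.769 -0.355 0.98
v 3.093 -0.229 0.733
v 3.356 -0.473 1.323
v 3.207 -1.591 0.927
v 3.531 -1.465 0.68
v 2.563 -0.792 0.487
v 2.887 -0.666 0.24
v 2.944 -1.347 0.337
v 3.312 -0.634 0.219
v 3.71 -1.128 0.491
v 3.369 -1.315 0.316
v 3.123 -1.009 0.148
v 3.439 -0.364 0.523
v 3.837 -0.858 0.795
v 3.702 -0.608 1.113
v 3.456 -0.302 0.945
v 3.675 -0.707 0.431
v 2.463 -0.962 0.865
v 2.861 -1.456 1.137
v 2.844 -1.518 0.715
v 2.598 -1.212 0.547
v 2.59 -0.692 1.169
v 2.988 -1.186 1.441
v 3.177 -0.811 1.512
v 2.931 -0.505 1.344
v 2.625 -1.113 1.229
f 2 4 1
f 5 2 1
f 1 4 3
f 3 5 1
f 2 8 4
f 6 2 5
f 6 8 2
f 4 8 3
f 7 5 3
f 3 8 7
f 7 6 5
f 8 6 7
f 10 9 13
f 10 13 11
f 11 13 14
f 11 14 12
f 13 9 15
f 13 15 14
f 14 15 16
f 14 16 12
f 15 9 17
f 15 17 16
f 16 17 18
f 16 18 12
f 17 9 19
f 17 19 18
f 18 19 20
f 18 20 12
f 19 9 21
f 19 21 20
f 20 21 22
f 20 22 12
f 21 9 23
f 21 23 22
f 22 23 24
f 22 24 12
f 23 9 25
f 23 25 24
f 24 25 26
f 24 26 12
f 25 9 27
f 25 27 26
f 26 27 28
f 26 28 12
f 27 9 29
f 27 29 28
f 28 29 30
f 28 30 12
f 29 9 31
f 29 31 30
f 30 31 32
f 30 32 12
f 31 9 33
f 31 33 32
f 32 33 34
f 32 34 12
f 33 9 35
f 33 35 34
f 34 35 36
f 34 36 12
f 35 9 10
f 35 10 36
f 36 10 11
f 36 11 12
f 37 74 53
f 74 48 77
f 53 77 42
f 74 77 53
f 37 53 49
f 53 42 54
f 49 54 38
f 53 54 49
f 37 49 58
f 49 38 59
f 58 59 44
f 49 59 58
f 37 58 70
f 58 44 73
f 70 73 47
f 58 73 70
f 37 70 74
f 70 47 78
f 74 78 48
f 70 78 74
f 38 54 65
f 54 42 68
f 65 68 46
f 54 68 65
f 42 77 55
f 77 48 76
f 55 76 41
f 77 76 55
f 48 78 75
f 78 47 71
f 75 71 39
f 78 71 75
f 47 73 72
f 73 44 60
f 72 60 43
f 73 60 72
f 44 59 64
f 59 38 61
f 64 61 45
f 59 61 64
f 40 66 52
f 66 46 67
f 52 67 41
f 66 67 52
f 40 52 50
f 52 41 51
f 50 51 39
f 52 51 50
f 40 50 57
f 50 39 56
f 57 56 43
f 50 56 57
f 40 57 62
f 57 43 63
f 62 63 45
f 57 63 62
f 40 62 66
f 62 45 69
f 66 69 46
f 62 69 66
f 41 67 55
f 67 46 68
f 55 68 42
f 67 68 55
f 39 51 75
f 51 41 76
f 75 76 48
f 51 76 75
f 43 56 72
f 56 39 71
f 72 71 47
f 56 71 72
f 45 63 64
f 63 43 60
f 64 60 44
f 63 60 64
f 46 69 65
f 69 45 61
f 65 61 38
f 69 61 65



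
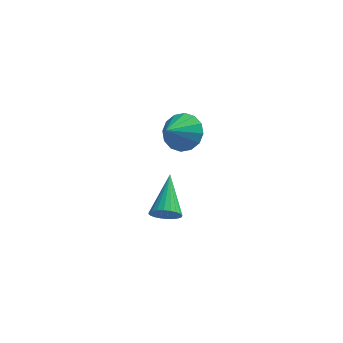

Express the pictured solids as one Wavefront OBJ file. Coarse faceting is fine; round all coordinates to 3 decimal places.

v 3.37 -3.54 -1.512
v 3.617 -3.878 -0.914
v 3.37 -1.66 -0.448
v 3.861 -3.806 -1.042
v 4.03 -3.693 -1.241
v 4.099 -3.557 -1.481
v 4.058 -3.418 -1.726
v 3.911 -3.298 -1.939
v 3.682 -3.214 -2.087
v 3.406 -3.18 -2.147
v 3.124 -3.201 -2.11
v 2.88 -3.273 -1.983
v 2.71 -3.386 -1.784
v 2.641 -3.522 -1.543
v 2.683 -3.661 -1.298
v 2.83 -3.782 -1.085
v 3.059 -3.865 -0.938
v 3.335 -3.899 -0.878
v 3.477 2.718 -1.291
v 3.944 1.933 -1.829
v 2.823 1.642 -0.289
v 4.306 2.075 -1.441
v 4.445 2.388 -1.014
v 4.326 2.791 -0.66
v 3.978 3.173 -0.476
v 3.497 3.434 -0.51
v 3.01 3.503 -0.754
v 2.648 3.362 -1.141
v 2.509 3.048 -1.569
v 2.629 2.646 -1.923
v 2.976 2.263 -2.107
v 3.458 2.002 -2.073
f 2 1 4
f 2 4 3
f 4 1 5
f 4 5 3
f 5 1 6
f 5 6 3
f 6 1 7
f 6 7 3
f 7 1 8
f 7 8 3
f 8 1 9
f 8 9 3
f 9 1 10
f 9 10 3
f 10 1 11
f 10 11 3
f 11 1 12
f 11 12 3
f 12 1 13
f 12 13 3
f 13 1 14
f 13 14 3
f 14 1 15
f 14 15 3
f 15 1 16
f 15 16 3
f 16 1 17
f 16 17 3
f 17 1 18
f 17 18 3
f 18 1 2
f 18 2 3
f 20 19 22
f 20 22 21
f 22 19 23
f 22 23 21
f 23 19 24
f 23 24 21
f 24 19 25
f 24 25 21
f 25 19 26
f 25 26 21
f 26 19 27
f 26 27 21
f 27 19 28
f 27 28 21
f 28 19 29
f 28 29 21
f 29 19 30
f 29 30 21
f 30 19 31
f 30 31 21
f 31 19 32
f 31 32 21
f 32 19 20
f 32 20 21



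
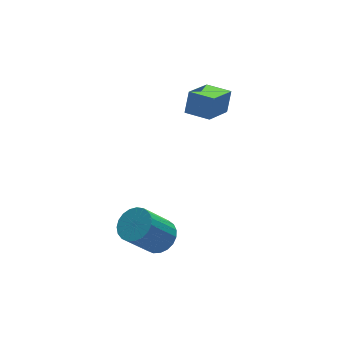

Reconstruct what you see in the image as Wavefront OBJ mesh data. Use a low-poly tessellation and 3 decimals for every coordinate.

v 0.46 0.585 0.804
v 0.857 0.939 1.935
v 1.881 1.528 0.011
v 2.277 1.882 1.143
v 1.223 -0.502 0.877
v 1.619 -0.148 2.009
v 2.643 0.441 0.085
v 3.04 0.795 1.216
v -2.735 -3.279 -3.924
v -2.201 -3.975 -3.559
v -3.511 -4.096 -1.871
v -4.045 -3.401 -2.236
v -2.032 -3.653 -3.405
v -3.342 -3.774 -1.717
v -1.985 -3.266 -3.341
v -3.295 -3.387 -1.653
v -2.068 -2.881 -3.377
v -3.378 -3.003 -1.69
v -2.266 -2.566 -3.508
v -3.576 -2.687 -1.821
v -2.545 -2.373 -3.711
v -3.855 -2.495 -2.023
v -2.857 -2.338 -3.951
v -4.167 -2.459 -2.263
v -3.148 -2.465 -4.186
v -4.458 -2.586 -2.498
v -3.367 -2.733 -4.375
v -4.677 -2.854 -2.688
v -3.477 -3.095 -4.487
v -4.788 -3.217 -2.799
v -3.459 -3.49 -4.501
v -4.769 -3.611 -2.814
v -3.316 -3.848 -4.416
v -4.626 -3.969 -2.728
v -3.072 -4.107 -4.245
v -4.382 -4.229 -2.557
v -2.77 -4.224 -4.019
v -4.08 -4.345 -2.331
v -2.462 -4.177 -3.776
v -3.772 -4.298 -2.089
f 2 4 1
f 5 2 1
f 1 4 3
f 3 5 1
f 2 8 4
f 6 2 5
f 6 8 2
f 4 8 3
f 7 5 3
f 3 8 7
f 7 6 5
f 8 6 7
f 10 9 13
f 10 13 11
f 11 13 14
f 11 14 12
f 13 9 15
f 13 15 14
f 14 15 16
f 14 16 12
f 15 9 17
f 15 17 16
f 16 17 18
f 16 18 12
f 17 9 19
f 17 19 18
f 18 19 20
f 18 20 12
f 19 9 21
f 19 21 20
f 20 21 22
f 20 22 12
f 21 9 23
f 21 23 22
f 22 23 24
f 22 24 12
f 23 9 25
f 23 25 24
f 24 25 26
f 24 26 12
f 25 9 27
f 25 27 26
f 26 27 28
f 26 28 12
f 27 9 29
f 27 29 28
f 28 29 30
f 28 30 12
f 29 9 31
f 29 31 30
f 30 31 32
f 30 32 12
f 31 9 33
f 31 33 32
f 32 33 34
f 32 34 12
f 33 9 35
f 33 35 34
f 34 35 36
f 34 36 12
f 35 9 37
f 35 37 36
f 36 37 38
f 36 38 12
f 37 9 39
f 37 39 38
f 38 39 40
f 38 40 12
f 39 9 10
f 39 10 40
f 40 10 11
f 40 11 12



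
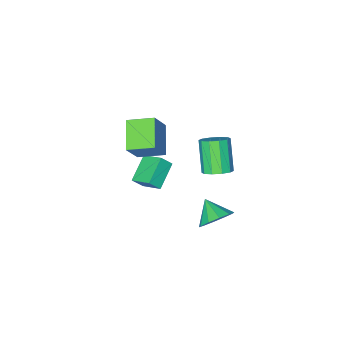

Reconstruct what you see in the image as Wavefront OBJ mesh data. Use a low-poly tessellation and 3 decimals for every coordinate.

v -2.171 2.803 -2.274
v -1.382 3.135 -1.683
v -2.269 1.637 -1.486
v -1.929 3.355 -1.426
v -2.568 3.364 -1.493
v -3.056 3.158 -1.858
v -3.205 2.817 -2.382
v -2.96 2.47 -2.864
v -2.413 2.251 -3.121
v -1.774 2.242 -3.054
v -1.286 2.447 -2.689
v -1.137 2.789 -2.165
v -3.462 -4.638 -4.243
v -3.739 -3.349 -3.55
v -2.101 -3.882 -5.106
v -2.379 -2.592 -4.413
v -2.881 -4.888 -3.547
v -3.159 -3.598 -2.854
v -1.521 -4.131 -4.41
v -1.798 -2.842 -3.717
v -2.332 2.604 1.806
v -1.723 2.932 2.265
v -2.32 1.844 3.833
v -2.928 1.516 3.374
v -2.137 3.23 2.314
v -2.734 2.143 3.883
v -2.625 3.29 2.169
v -3.222 2.202 3.738
v -3.002 3.087 1.886
v -3.599 1.999 3.454
v -3.122 2.7 1.571
v -3.719 1.612 3.14
v -2.94 2.276 1.347
v -3.537 1.188 2.915
v -2.526 1.977 1.297
v -3.123 0.89 2.866
v -2.038 1.918 1.442
v -2.635 0.83 3.011
v -1.661 2.121 1.726
v -2.258 1.033 3.294
v -1.541 2.508 2.04
v -2.138 1.42 3.609
v -2.665 -2.451 -1.26
v -3.657 -3.854 -0.318
v -1.672 -2.085 0.33
v -2.664 -3.488 1.272
v -1.536 -3.552 -1.712
v -2.528 -4.955 -0.77
v -0.543 -3.186 -0.122
v -1.535 -4.589 0.82
f 2 1 4
f 2 4 3
f 4 1 5
f 4 5 3
f 5 1 6
f 5 6 3
f 6 1 7
f 6 7 3
f 7 1 8
f 7 8 3
f 8 1 9
f 8 9 3
f 9 1 10
f 9 10 3
f 10 1 11
f 10 11 3
f 11 1 12
f 11 12 3
f 12 1 2
f 12 2 3
f 14 16 13
f 17 14 13
f 13 16 15
f 15 17 13
f 14 20 16
f 18 14 17
f 18 20 14
f 16 20 15
f 19 17 15
f 15 20 19
f 19 18 17
f 20 18 19
f 22 21 25
f 22 25 23
f 23 25 26
f 23 26 24
f 25 21 27
f 25 27 26
f 26 27 28
f 26 28 24
f 27 21 29
f 27 29 28
f 28 29 30
f 28 30 24
f 29 21 31
f 29 31 30
f 30 31 32
f 30 32 24
f 31 21 33
f 31 33 32
f 32 33 34
f 32 34 24
f 33 21 35
f 33 35 34
f 34 35 36
f 34 36 24
f 35 21 37
f 35 37 36
f 36 37 38
f 36 38 24
f 37 21 39
f 37 39 38
f 38 39 40
f 38 40 24
f 39 21 41
f 39 41 40
f 40 41 42
f 40 42 24
f 41 21 22
f 41 22 42
f 42 22 23
f 42 23 24
f 44 46 43
f 47 44 43
f 43 46 45
f 45 47 43
f 44 50 46
f 48 44 47
f 48 50 44
f 46 50 45
f 49 47 45
f 45 50 49
f 49 48 47
f 50 48 49



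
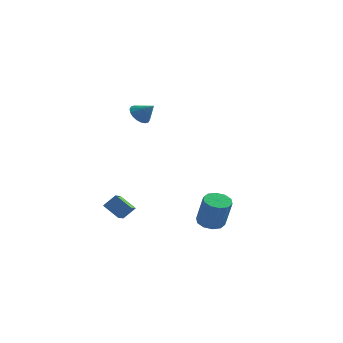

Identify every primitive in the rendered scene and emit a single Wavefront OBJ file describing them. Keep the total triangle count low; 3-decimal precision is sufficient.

v -0.583 -3.995 -1.746
v -1.488 -3.767 -1.092
v -0.629 -3.186 -2.09
v -1.534 -2.958 -1.436
v -0.026 -3.682 -1.084
v -0.931 -3.454 -0.43
v -0.072 -2.873 -1.428
v -0.977 -2.645 -0.774
v 3.565 -1.758 -2.308
v 4.103 -1.223 -2.336
v 4.613 -1.646 -0.641
v 4.075 -2.182 -0.612
v 3.711 -1.026 -2.168
v 4.221 -1.449 -0.473
v 3.263 -1.108 -2.054
v 3.773 -1.532 -0.359
v 2.93 -1.44 -2.037
v 3.44 -1.863 -0.342
v 2.84 -1.892 -2.123
v 3.35 -2.316 -0.428
v 3.027 -2.294 -2.279
v 3.537 -2.717 -0.584
v 3.419 -2.491 -2.447
v 3.929 -2.914 -0.752
v 3.867 -2.408 -2.561
v 4.377 -2.832 -0.866
v 4.2 -2.077 -2.578
v 4.71 -2.5 -0.883
v 4.29 -1.624 -2.492
v 4.8 -2.048 -0.797
v -2.359 4.013 2.802
v -1.874 4.043 2.257
v -1.501 3.887 3.558
v -1.904 4.355 2.344
v -2.025 4.599 2.521
v -2.211 4.727 2.754
v -2.427 4.714 2.997
v -2.629 4.562 3.201
v -2.778 4.301 3.326
v -2.843 3.984 3.347
v -2.813 3.672 3.26
v -2.693 3.428 3.083
v -2.506 3.3 2.85
v -2.29 3.313 2.607
v -2.088 3.465 2.403
v -1.94 3.725 2.278
f 2 4 1
f 5 2 1
f 1 4 3
f 3 5 1
f 2 8 4
f 6 2 5
f 6 8 2
f 4 8 3
f 7 5 3
f 3 8 7
f 7 6 5
f 8 6 7
f 10 9 13
f 10 13 11
f 11 13 14
f 11 14 12
f 13 9 15
f 13 15 14
f 14 15 16
f 14 16 12
f 15 9 17
f 15 17 16
f 16 17 18
f 16 18 12
f 17 9 19
f 17 19 18
f 18 19 20
f 18 20 12
f 19 9 21
f 19 21 20
f 20 21 22
f 20 22 12
f 21 9 23
f 21 23 22
f 22 23 24
f 22 24 12
f 23 9 25
f 23 25 24
f 24 25 26
f 24 26 12
f 25 9 27
f 25 27 26
f 26 27 28
f 26 28 12
f 27 9 29
f 27 29 28
f 28 29 30
f 28 30 12
f 29 9 10
f 29 10 30
f 30 10 11
f 30 11 12
f 32 31 34
f 32 34 33
f 34 31 35
f 34 35 33
f 35 31 36
f 35 36 33
f 36 31 37
f 36 37 33
f 37 31 38
f 37 38 33
f 38 31 39
f 38 39 33
f 39 31 40
f 39 40 33
f 40 31 41
f 40 41 33
f 41 31 42
f 41 42 33
f 42 31 43
f 42 43 33
f 43 31 44
f 43 44 33
f 44 31 45
f 44 45 33
f 45 31 46
f 45 46 33
f 46 31 32
f 46 32 33



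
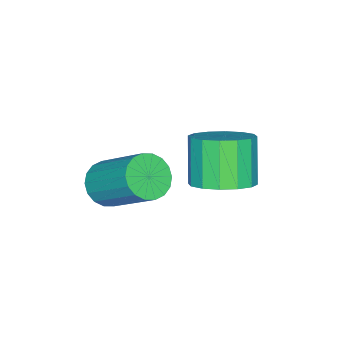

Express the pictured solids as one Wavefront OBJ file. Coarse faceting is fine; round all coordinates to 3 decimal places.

v 1.352 1.287 -2.975
v 1.974 0.783 -2.796
v 1.329 0.389 -1.666
v 0.708 0.893 -1.845
v 2.074 1.152 -2.611
v 1.43 0.758 -1.48
v 1.981 1.556 -2.523
v 1.336 1.162 -1.392
v 1.719 1.889 -2.556
v 1.075 1.495 -1.426
v 1.359 2.06 -2.702
v 0.715 1.666 -1.571
v 0.997 2.024 -2.921
v 0.353 1.63 -1.79
v 0.731 1.791 -3.154
v 0.086 1.397 -2.024
v 0.63 1.422 -3.34
v -0.014 1.028 -2.209
v 0.724 1.018 -3.428
v 0.079 0.624 -2.297
v 0.985 0.685 -3.394
v 0.341 0.291 -2.264
v 1.345 0.514 -3.249
v 0.701 0.12 -2.118
v 1.707 0.55 -3.03
v 1.063 0.156 -1.899
v 2.062 -1.488 -3.773
v 2.579 -1.275 -4.123
v 2.815 0.04 -2.978
v 2.298 -0.172 -2.627
v 2.354 -1.13 -4.244
v 2.59 0.186 -3.099
v 2.072 -1.055 -4.271
v 2.307 0.26 -3.126
v 1.787 -1.067 -4.2
v 2.023 0.249 -3.054
v 1.557 -1.161 -4.044
v 1.792 0.154 -2.898
v 1.427 -1.32 -3.834
v 1.662 -0.005 -2.689
v 1.422 -1.513 -3.612
v 1.658 -0.197 -2.467
v 1.545 -1.7 -3.422
v 1.781 -0.385 -2.277
v 1.77 -1.846 -3.301
v 2.006 -0.53 -2.156
v 2.053 -1.92 -3.274
v 2.288 -0.605 -2.129
v 2.337 -1.909 -3.346
v 2.573 -0.593 -2.2
v 2.568 -1.814 -3.502
v 2.803 -0.499 -2.356
v 2.698 -1.655 -3.711
v 2.933 -0.34 -2.566
v 2.702 -1.463 -3.933
v 2.938 -0.147 -2.788
f 2 1 5
f 2 5 3
f 3 5 6
f 3 6 4
f 5 1 7
f 5 7 6
f 6 7 8
f 6 8 4
f 7 1 9
f 7 9 8
f 8 9 10
f 8 10 4
f 9 1 11
f 9 11 10
f 10 11 12
f 10 12 4
f 11 1 13
f 11 13 12
f 12 13 14
f 12 14 4
f 13 1 15
f 13 15 14
f 14 15 16
f 14 16 4
f 15 1 17
f 15 17 16
f 16 17 18
f 16 18 4
f 17 1 19
f 17 19 18
f 18 19 20
f 18 20 4
f 19 1 21
f 19 21 20
f 20 21 22
f 20 22 4
f 21 1 23
f 21 23 22
f 22 23 24
f 22 24 4
f 23 1 25
f 23 25 24
f 24 25 26
f 24 26 4
f 25 1 2
f 25 2 26
f 26 2 3
f 26 3 4
f 28 27 31
f 28 31 29
f 29 31 32
f 29 32 30
f 31 27 33
f 31 33 32
f 32 33 34
f 32 34 30
f 33 27 35
f 33 35 34
f 34 35 36
f 34 36 30
f 35 27 37
f 35 37 36
f 36 37 38
f 36 38 30
f 37 27 39
f 37 39 38
f 38 39 40
f 38 40 30
f 39 27 41
f 39 41 40
f 40 41 42
f 40 42 30
f 41 27 43
f 41 43 42
f 42 43 44
f 42 44 30
f 43 27 45
f 43 45 44
f 44 45 46
f 44 46 30
f 45 27 47
f 45 47 46
f 46 47 48
f 46 48 30
f 47 27 49
f 47 49 48
f 48 49 50
f 48 50 30
f 49 27 51
f 49 51 50
f 50 51 52
f 50 52 30
f 51 27 53
f 51 53 52
f 52 53 54
f 52 54 30
f 53 27 55
f 53 55 54
f 54 55 56
f 54 56 30
f 55 27 28
f 55 28 56
f 56 28 29
f 56 29 30



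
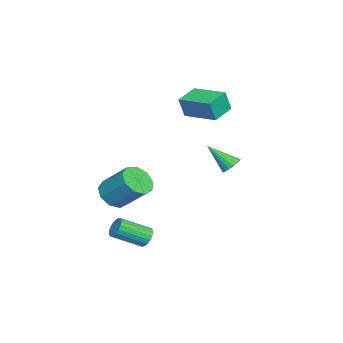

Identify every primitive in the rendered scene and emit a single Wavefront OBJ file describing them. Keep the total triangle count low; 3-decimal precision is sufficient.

v 3.48 0.227 -3.85
v 3.831 0.563 -3.552
v 4.411 -0.771 -2.732
v 4.06 -1.107 -3.03
v 3.622 0.56 -3.409
v 4.202 -0.775 -2.589
v 3.384 0.49 -3.354
v 3.964 -0.844 -2.534
v 3.165 0.369 -3.396
v 3.745 -0.965 -2.576
v 3.009 0.22 -3.529
v 3.589 -1.115 -2.709
v 2.946 0.072 -3.725
v 3.526 -1.263 -2.905
v 2.989 -0.046 -3.946
v 3.569 -1.38 -3.126
v 3.129 -0.109 -4.148
v 3.709 -1.443 -3.328
v 3.338 -0.105 -4.291
v 3.918 -1.44 -3.471
v 3.576 -0.036 -4.346
v 4.156 -1.37 -3.526
v 3.795 0.085 -4.304
v 4.375 -1.249 -3.484
v 3.951 0.235 -4.171
v 4.531 -1.1 -3.351
v 4.014 0.383 -3.975
v 4.594 -0.952 -3.155
v 3.971 0.5 -3.754
v 4.551 -0.834 -2.934
v 1.681 3.817 0.296
v 1.999 4.112 0.65
v 1.539 2.643 1.404
v 1.769 4.191 0.704
v 1.521 4.195 0.677
v 1.305 4.125 0.575
v 1.163 3.994 0.418
v 1.124 3.827 0.236
v 1.195 3.659 0.067
v 1.362 3.522 -0.057
v 1.592 3.443 -0.111
v 1.84 3.438 -0.085
v 2.056 3.509 0.018
v 2.198 3.64 0.175
v 2.237 3.806 0.356
v 2.166 3.975 0.526
v -3.027 1.414 2.141
v -2.797 1.161 3.271
v -2.174 3.077 2.34
v -1.944 2.824 3.469
v -1.896 0.876 1.791
v -1.666 0.623 2.92
v -1.043 2.539 1.989
v -0.813 2.286 3.119
v 2.697 -1.506 -1.582
v 3.537 -1.5 -1.904
v 4.004 -0.227 -0.66
v 3.163 -0.234 -0.338
v 3.194 -1.083 -2.201
v 3.661 0.189 -0.957
v 2.619 -0.865 -2.209
v 3.085 0.408 -0.965
v 2.08 -0.947 -1.923
v 2.546 0.326 -0.679
v 1.829 -1.29 -1.478
v 2.296 -0.018 -0.233
v 1.985 -1.735 -1.081
v 2.451 -0.462 0.163
v 2.473 -2.073 -0.919
v 2.94 -0.8 0.325
v 3.066 -2.145 -1.067
v 3.533 -0.873 0.177
v 3.487 -1.919 -1.456
v 3.953 -0.646 -0.212
f 2 1 5
f 2 5 3
f 3 5 6
f 3 6 4
f 5 1 7
f 5 7 6
f 6 7 8
f 6 8 4
f 7 1 9
f 7 9 8
f 8 9 10
f 8 10 4
f 9 1 11
f 9 11 10
f 10 11 12
f 10 12 4
f 11 1 13
f 11 13 12
f 12 13 14
f 12 14 4
f 13 1 15
f 13 15 14
f 14 15 16
f 14 16 4
f 15 1 17
f 15 17 16
f 16 17 18
f 16 18 4
f 17 1 19
f 17 19 18
f 18 19 20
f 18 20 4
f 19 1 21
f 19 21 20
f 20 21 22
f 20 22 4
f 21 1 23
f 21 23 22
f 22 23 24
f 22 24 4
f 23 1 25
f 23 25 24
f 24 25 26
f 24 26 4
f 25 1 27
f 25 27 26
f 26 27 28
f 26 28 4
f 27 1 29
f 27 29 28
f 28 29 30
f 28 30 4
f 29 1 2
f 29 2 30
f 30 2 3
f 30 3 4
f 32 31 34
f 32 34 33
f 34 31 35
f 34 35 33
f 35 31 36
f 35 36 33
f 36 31 37
f 36 37 33
f 37 31 38
f 37 38 33
f 38 31 39
f 38 39 33
f 39 31 40
f 39 40 33
f 40 31 41
f 40 41 33
f 41 31 42
f 41 42 33
f 42 31 43
f 42 43 33
f 43 31 44
f 43 44 33
f 44 31 45
f 44 45 33
f 45 31 46
f 45 46 33
f 46 31 32
f 46 32 33
f 48 50 47
f 51 48 47
f 47 50 49
f 49 51 47
f 48 54 50
f 52 48 51
f 52 54 48
f 50 54 49
f 53 51 49
f 49 54 53
f 53 52 51
f 54 52 53
f 56 55 59
f 56 59 57
f 57 59 60
f 57 60 58
f 59 55 61
f 59 61 60
f 60 61 62
f 60 62 58
f 61 55 63
f 61 63 62
f 62 63 64
f 62 64 58
f 63 55 65
f 63 65 64
f 64 65 66
f 64 66 58
f 65 55 67
f 65 67 66
f 66 67 68
f 66 68 58
f 67 55 69
f 67 69 68
f 68 69 70
f 68 70 58
f 69 55 71
f 69 71 70
f 70 71 72
f 70 72 58
f 71 55 73
f 71 73 72
f 72 73 74
f 72 74 58
f 73 55 56
f 73 56 74
f 74 56 57
f 74 57 58



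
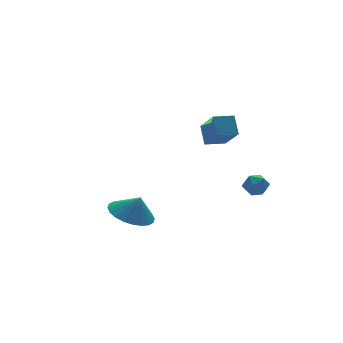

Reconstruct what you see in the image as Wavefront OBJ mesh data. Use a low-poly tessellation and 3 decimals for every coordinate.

v 1.639 0.932 -0.134
v 2.106 1.377 -0.041
v 2.374 0.183 -0.239
v 2.841 0.628 -0.146
v 2.45 0.458 0.347
v 1.995 0.921 0.412
v 2.485 0.639 -0.692
v 2.03 1.102 -0.627
v 2.629 1.196 -0.385
v 2.607 1.084 0.257
v 1.873 0.476 -0.537
v 1.851 0.364 0.105
v 1.412 4.001 1.08
v 1.393 2.75 2.202
v 1.567 4.713 1.877
v 1.549 3.463 2.999
v 2.391 3.897 0.981
v 2.373 2.647 2.103
v 2.547 4.61 1.778
v 2.528 3.359 2.9
v -3.308 1.461 -0.87
v -2.595 2.241 -0.939
v -2.972 1.239 0.11
v -2.92 2.443 -0.782
v -3.304 2.495 -0.638
v -3.689 2.39 -0.53
v -4.016 2.143 -0.473
v -4.235 1.792 -0.477
v -4.313 1.391 -0.541
v -4.239 1.001 -0.655
v -4.022 0.68 -0.801
v -3.697 0.479 -0.959
v -3.313 0.427 -1.102
v -2.928 0.532 -1.211
v -2.601 0.779 -1.267
v -2.382 1.129 -1.264
v -2.303 1.53 -1.2
v -2.378 1.921 -1.086
f 1 12 6
f 1 6 2
f 1 2 8
f 1 8 11
f 1 11 12
f 2 6 10
f 6 12 5
f 12 11 3
f 11 8 7
f 8 2 9
f 4 10 5
f 4 5 3
f 4 3 7
f 4 7 9
f 4 9 10
f 5 10 6
f 3 5 12
f 7 3 11
f 9 7 8
f 10 9 2
f 14 16 13
f 17 14 13
f 13 16 15
f 15 17 13
f 14 20 16
f 18 14 17
f 18 20 14
f 16 20 15
f 19 17 15
f 15 20 19
f 19 18 17
f 20 18 19
f 22 21 24
f 22 24 23
f 24 21 25
f 24 25 23
f 25 21 26
f 25 26 23
f 26 21 27
f 26 27 23
f 27 21 28
f 27 28 23
f 28 21 29
f 28 29 23
f 29 21 30
f 29 30 23
f 30 21 31
f 30 31 23
f 31 21 32
f 31 32 23
f 32 21 33
f 32 33 23
f 33 21 34
f 33 34 23
f 34 21 35
f 34 35 23
f 35 21 36
f 35 36 23
f 36 21 37
f 36 37 23
f 37 21 38
f 37 38 23
f 38 21 22
f 38 22 23



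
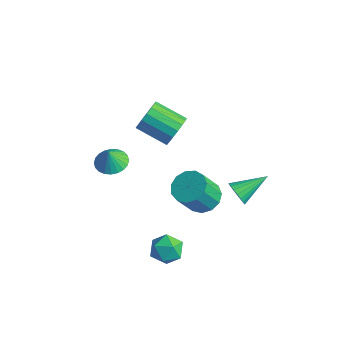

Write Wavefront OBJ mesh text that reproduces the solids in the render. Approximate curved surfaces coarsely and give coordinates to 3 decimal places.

v -0.622 1.227 0.442
v -0.078 0.825 1.179
v -1.715 0.072 1.976
v -2.258 0.473 1.238
v -0.196 1.258 1.346
v -1.833 0.505 2.143
v -0.411 1.684 1.306
v -2.048 0.931 2.103
v -0.675 2.004 1.068
v -2.312 1.251 1.864
v -0.926 2.147 0.686
v -2.563 1.394 1.483
v -1.108 2.079 0.249
v -2.744 1.326 1.045
v -1.178 1.815 -0.145
v -2.815 1.062 0.652
v -1.121 1.417 -0.404
v -2.758 0.664 0.393
v -0.949 0.975 -0.469
v -2.586 0.222 0.328
v -0.703 0.591 -0.326
v -2.339 -0.162 0.471
v -0.437 0.352 -0.007
v -2.074 -0.401 0.79
v -0.215 0.314 0.415
v -1.851 -0.44 1.212
v -0.085 0.484 0.843
v -1.722 -0.269 1.64
v -2.992 -1.39 -2.264
v -2.284 -2.01 -2.451
v -2.928 -1.65 -1.156
v -2.091 -1.695 -2.388
v -2.035 -1.334 -2.307
v -2.125 -0.981 -2.218
v -2.347 -0.691 -2.137
v -2.667 -0.506 -2.075
v -3.037 -0.457 -2.042
v -3.4 -0.549 -2.043
v -3.701 -0.77 -2.077
v -3.894 -1.084 -2.14
v -3.95 -1.446 -2.221
v -3.86 -1.798 -2.31
v -3.638 -2.089 -2.391
v -3.317 -2.273 -2.453
v -2.948 -2.323 -2.486
v -2.585 -2.23 -2.485
v 2.722 -3.475 -3.293
v 3.304 -3.015 -2.639
v 3.956 -3.605 -4.301
v 4.538 -3.145 -3.647
v 4.203 -4.055 -3.456
v 3.44 -3.974 -2.833
v 3.82 -2.646 -4.107
v 3.057 -2.565 -3.484
v 3.982 -2.502 -3.143
v 4.219 -3.373 -2.74
v 3.041 -3.247 -4.2
v 3.278 -4.118 -3.797
v 1.269 1.496 -4.212
v 2.311 1.675 -4.05
v 2.234 0.622 -2.386
v 1.191 0.444 -2.548
v 2.017 2.126 -3.778
v 1.94 1.073 -2.115
v 1.486 2.377 -3.644
v 1.408 1.324 -1.981
v 0.885 2.348 -3.69
v 0.808 1.295 -2.027
v 0.407 2.049 -3.902
v 0.329 0.996 -2.239
v 0.202 1.575 -4.212
v 0.124 0.522 -2.549
v 0.336 1.075 -4.522
v 0.258 0.022 -2.859
v 0.766 0.709 -4.733
v 0.688 -0.344 -3.07
v 1.356 0.594 -4.779
v 1.278 -0.459 -3.116
v 1.918 0.764 -4.645
v 1.84 -0.288 -2.982
v 2.274 1.168 -4.373
v 2.197 0.115 -2.71
v 2.244 3.024 -4.257
v 2.84 3.076 -4.788
v 2.776 4.836 -3.483
v 2.589 3.22 -4.952
v 2.278 3.33 -4.995
v 1.961 3.387 -4.911
v 1.693 3.381 -4.714
v 1.521 3.314 -4.438
v 1.473 3.196 -4.13
v 1.559 3.049 -3.845
v 1.763 2.898 -3.63
v 2.051 2.768 -3.524
v 2.372 2.683 -3.545
v 2.671 2.657 -3.688
v 2.896 2.694 -3.931
v 3.008 2.788 -4.229
v 2.989 2.924 -4.532
f 2 1 5
f 2 5 3
f 3 5 6
f 3 6 4
f 5 1 7
f 5 7 6
f 6 7 8
f 6 8 4
f 7 1 9
f 7 9 8
f 8 9 10
f 8 10 4
f 9 1 11
f 9 11 10
f 10 11 12
f 10 12 4
f 11 1 13
f 11 13 12
f 12 13 14
f 12 14 4
f 13 1 15
f 13 15 14
f 14 15 16
f 14 16 4
f 15 1 17
f 15 17 16
f 16 17 18
f 16 18 4
f 17 1 19
f 17 19 18
f 18 19 20
f 18 20 4
f 19 1 21
f 19 21 20
f 20 21 22
f 20 22 4
f 21 1 23
f 21 23 22
f 22 23 24
f 22 24 4
f 23 1 25
f 23 25 24
f 24 25 26
f 24 26 4
f 25 1 27
f 25 27 26
f 26 27 28
f 26 28 4
f 27 1 2
f 27 2 28
f 28 2 3
f 28 3 4
f 30 29 32
f 30 32 31
f 32 29 33
f 32 33 31
f 33 29 34
f 33 34 31
f 34 29 35
f 34 35 31
f 35 29 36
f 35 36 31
f 36 29 37
f 36 37 31
f 37 29 38
f 37 38 31
f 38 29 39
f 38 39 31
f 39 29 40
f 39 40 31
f 40 29 41
f 40 41 31
f 41 29 42
f 41 42 31
f 42 29 43
f 42 43 31
f 43 29 44
f 43 44 31
f 44 29 45
f 44 45 31
f 45 29 46
f 45 46 31
f 46 29 30
f 46 30 31
f 47 58 52
f 47 52 48
f 47 48 54
f 47 54 57
f 47 57 58
f 48 52 56
f 52 58 51
f 58 57 49
f 57 54 53
f 54 48 55
f 50 56 51
f 50 51 49
f 50 49 53
f 50 53 55
f 50 55 56
f 51 56 52
f 49 51 58
f 53 49 57
f 55 53 54
f 56 55 48
f 60 59 63
f 60 63 61
f 61 63 64
f 61 64 62
f 63 59 65
f 63 65 64
f 64 65 66
f 64 66 62
f 65 59 67
f 65 67 66
f 66 67 68
f 66 68 62
f 67 59 69
f 67 69 68
f 68 69 70
f 68 70 62
f 69 59 71
f 69 71 70
f 70 71 72
f 70 72 62
f 71 59 73
f 71 73 72
f 72 73 74
f 72 74 62
f 73 59 75
f 73 75 74
f 74 75 76
f 74 76 62
f 75 59 77
f 75 77 76
f 76 77 78
f 76 78 62
f 77 59 79
f 77 79 78
f 78 79 80
f 78 80 62
f 79 59 81
f 79 81 80
f 80 81 82
f 80 82 62
f 81 59 60
f 81 60 82
f 82 60 61
f 82 61 62
f 84 83 86
f 84 86 85
f 86 83 87
f 86 87 85
f 87 83 88
f 87 88 85
f 88 83 89
f 88 89 85
f 89 83 90
f 89 90 85
f 90 83 91
f 90 91 85
f 91 83 92
f 91 92 85
f 92 83 93
f 92 93 85
f 93 83 94
f 93 94 85
f 94 83 95
f 94 95 85
f 95 83 96
f 95 96 85
f 96 83 97
f 96 97 85
f 97 83 98
f 97 98 85
f 98 83 99
f 98 99 85
f 99 83 84
f 99 84 85



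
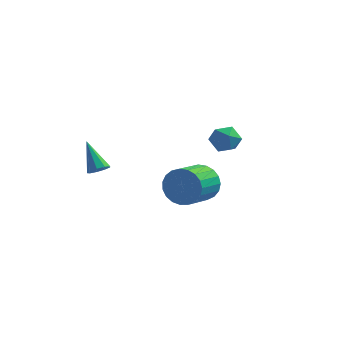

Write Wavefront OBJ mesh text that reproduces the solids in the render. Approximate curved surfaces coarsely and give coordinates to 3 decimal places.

v 0.459 3.351 -3.799
v 1.04 3.448 -2.942
v 0.561 1.906 -2.444
v -0.019 1.809 -3.301
v 0.66 3.608 -2.812
v 0.181 2.066 -2.313
v 0.245 3.724 -2.852
v -0.233 2.181 -2.354
v -0.132 3.775 -3.056
v -0.611 2.233 -2.558
v -0.408 3.753 -3.389
v -0.886 2.211 -2.891
v -0.533 3.661 -3.793
v -1.012 2.119 -3.294
v -0.487 3.516 -4.197
v -0.966 1.974 -3.699
v -0.277 3.343 -4.533
v -0.756 1.8 -4.035
v 0.06 3.17 -4.742
v -0.419 1.628 -4.244
v 0.466 3.03 -4.788
v -0.013 1.487 -4.29
v 0.871 2.944 -4.663
v 0.392 1.402 -4.165
v 1.205 2.929 -4.389
v 0.726 1.387 -3.89
v 1.41 2.987 -4.012
v 0.931 1.445 -3.514
v 1.451 3.108 -3.599
v 0.972 1.566 -3.101
v 1.32 3.271 -3.22
v 0.841 1.729 -2.722
v 2.962 -1.241 2.548
v 3.452 -1.49 2.013
v 2.008 -1.53 1.807
v 2.498 -1.779 1.272
v 2.415 -2.168 1.929
v 3.005 -1.99 2.386
v 2.455 -1.03 1.434
v 3.045 -0.852 1.891
v 3.139 -1.36 1.324
v 3.115 -2.064 1.63
v 2.345 -0.956 2.19
v 2.321 -1.66 2.496
v -2.422 -2.853 0.018
v -2.087 -3.071 0.367
v -3.198 -2.087 1.242
v -1.956 -2.754 0.251
v -2.043 -2.483 0.026
v -2.307 -2.385 -0.202
v -2.624 -2.506 -0.328
v -2.847 -2.79 -0.292
v -2.871 -3.103 -0.111
v -2.684 -3.299 0.131
v -2.375 -3.287 0.319
f 2 1 5
f 2 5 3
f 3 5 6
f 3 6 4
f 5 1 7
f 5 7 6
f 6 7 8
f 6 8 4
f 7 1 9
f 7 9 8
f 8 9 10
f 8 10 4
f 9 1 11
f 9 11 10
f 10 11 12
f 10 12 4
f 11 1 13
f 11 13 12
f 12 13 14
f 12 14 4
f 13 1 15
f 13 15 14
f 14 15 16
f 14 16 4
f 15 1 17
f 15 17 16
f 16 17 18
f 16 18 4
f 17 1 19
f 17 19 18
f 18 19 20
f 18 20 4
f 19 1 21
f 19 21 20
f 20 21 22
f 20 22 4
f 21 1 23
f 21 23 22
f 22 23 24
f 22 24 4
f 23 1 25
f 23 25 24
f 24 25 26
f 24 26 4
f 25 1 27
f 25 27 26
f 26 27 28
f 26 28 4
f 27 1 29
f 27 29 28
f 28 29 30
f 28 30 4
f 29 1 31
f 29 31 30
f 30 31 32
f 30 32 4
f 31 1 2
f 31 2 32
f 32 2 3
f 32 3 4
f 33 44 38
f 33 38 34
f 33 34 40
f 33 40 43
f 33 43 44
f 34 38 42
f 38 44 37
f 44 43 35
f 43 40 39
f 40 34 41
f 36 42 37
f 36 37 35
f 36 35 39
f 36 39 41
f 36 41 42
f 37 42 38
f 35 37 44
f 39 35 43
f 41 39 40
f 42 41 34
f 46 45 48
f 46 48 47
f 48 45 49
f 48 49 47
f 49 45 50
f 49 50 47
f 50 45 51
f 50 51 47
f 51 45 52
f 51 52 47
f 52 45 53
f 52 53 47
f 53 45 54
f 53 54 47
f 54 45 55
f 54 55 47
f 55 45 46
f 55 46 47

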